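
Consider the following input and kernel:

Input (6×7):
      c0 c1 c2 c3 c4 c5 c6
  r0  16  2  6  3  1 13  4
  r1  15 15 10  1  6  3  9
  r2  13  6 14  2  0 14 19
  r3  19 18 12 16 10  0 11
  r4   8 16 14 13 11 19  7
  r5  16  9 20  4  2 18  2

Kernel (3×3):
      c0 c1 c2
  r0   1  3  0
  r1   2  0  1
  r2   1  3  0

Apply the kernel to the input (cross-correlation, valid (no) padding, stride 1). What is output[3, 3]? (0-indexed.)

The receptive field on the input at this output position is [16 10 0 / 13 11 19 / 4 2 18]. Elementwise product with the kernel and sum: 16·1 + 10·3 + 13·2 + 19·1 + 4·1 + 2·3.

101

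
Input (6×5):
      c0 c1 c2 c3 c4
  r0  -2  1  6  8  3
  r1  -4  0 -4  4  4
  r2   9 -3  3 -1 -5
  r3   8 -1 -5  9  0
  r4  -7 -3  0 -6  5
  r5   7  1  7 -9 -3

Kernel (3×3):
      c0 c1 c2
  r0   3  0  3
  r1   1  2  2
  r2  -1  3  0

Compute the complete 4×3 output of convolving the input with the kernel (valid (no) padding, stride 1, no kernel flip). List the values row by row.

Output[0,0]: The receptive field on the input at this output position is [-2 1 6 / -4 0 -4 / 9 -3 3]. Elementwise product with the kernel and sum: -2·3 + 6·3 + -4·1 + 0·2 + -4·2 + 9·-1 + -3·3.
Output[0,1]: The receptive field on the input at this output position is [1 6 8 / 0 -4 4 / -3 3 -1]. Elementwise product with the kernel and sum: 1·3 + 8·3 + 0·1 + -4·2 + 4·2 + -3·-1 + 3·3.

-18 39 33
-26 -1 23
30 -2 -11
-8 29 -51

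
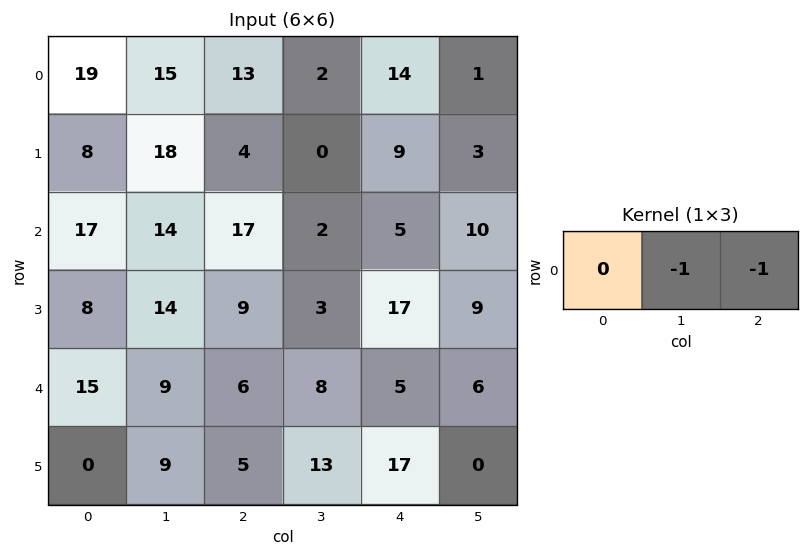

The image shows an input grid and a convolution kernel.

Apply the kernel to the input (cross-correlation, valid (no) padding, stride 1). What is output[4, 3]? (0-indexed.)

The receptive field on the input at this output position is [8 5 6]. Elementwise product with the kernel and sum: 5·-1 + 6·-1.

-11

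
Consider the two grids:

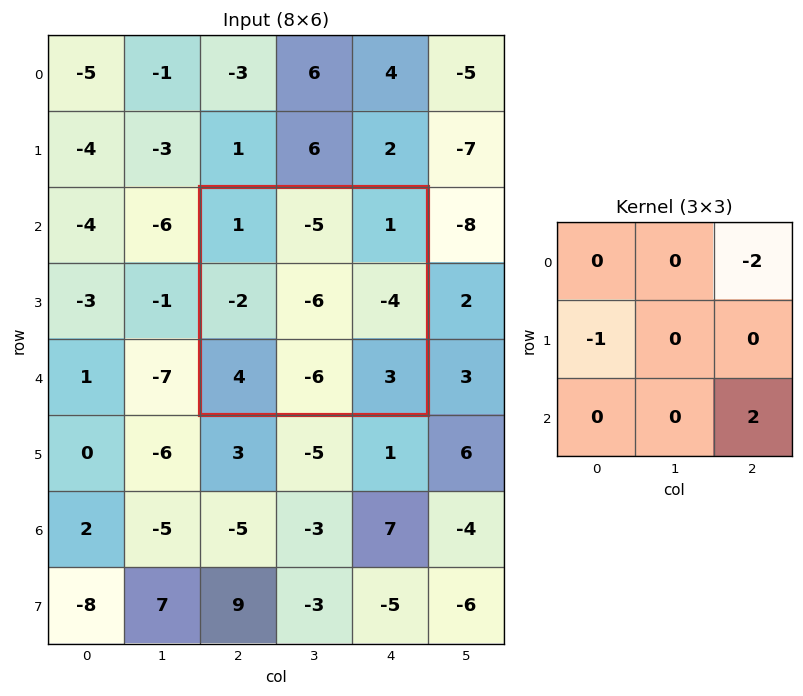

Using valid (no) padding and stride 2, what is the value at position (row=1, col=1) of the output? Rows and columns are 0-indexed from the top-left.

6

The receptive field on the input at this output position is [1 -5 1 / -2 -6 -4 / 4 -6 3]. Elementwise product with the kernel and sum: 1·-2 + -2·-1 + 3·2.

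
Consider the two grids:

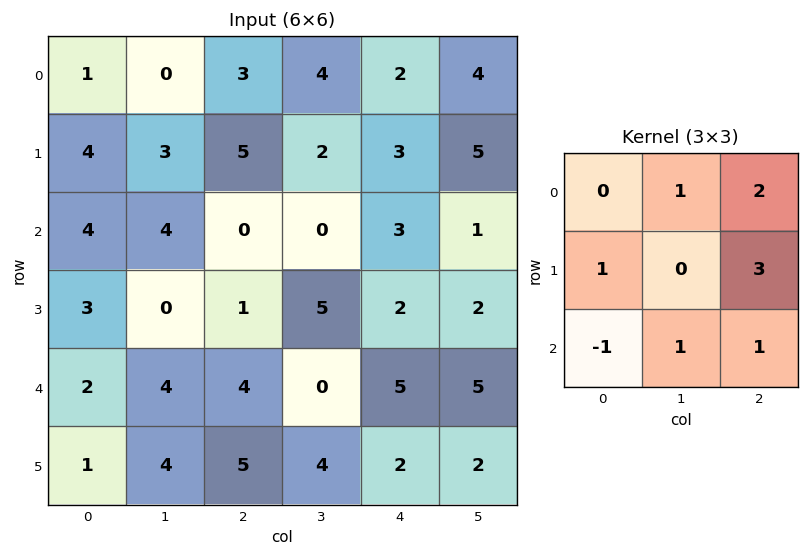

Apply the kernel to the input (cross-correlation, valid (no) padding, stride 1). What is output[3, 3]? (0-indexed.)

The receptive field on the input at this output position is [5 2 2 / 0 5 5 / 4 2 2]. Elementwise product with the kernel and sum: 2·1 + 2·2 + 0·1 + 5·3 + 4·-1 + 2·1 + 2·1.

21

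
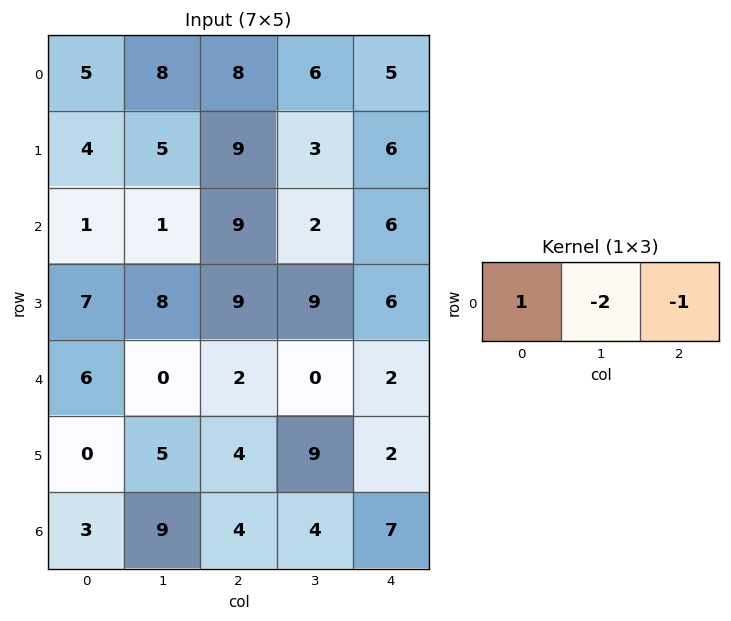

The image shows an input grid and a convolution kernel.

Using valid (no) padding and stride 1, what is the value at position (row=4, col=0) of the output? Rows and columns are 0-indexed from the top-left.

4

The receptive field on the input at this output position is [6 0 2]. Elementwise product with the kernel and sum: 6·1 + 0·-2 + 2·-1.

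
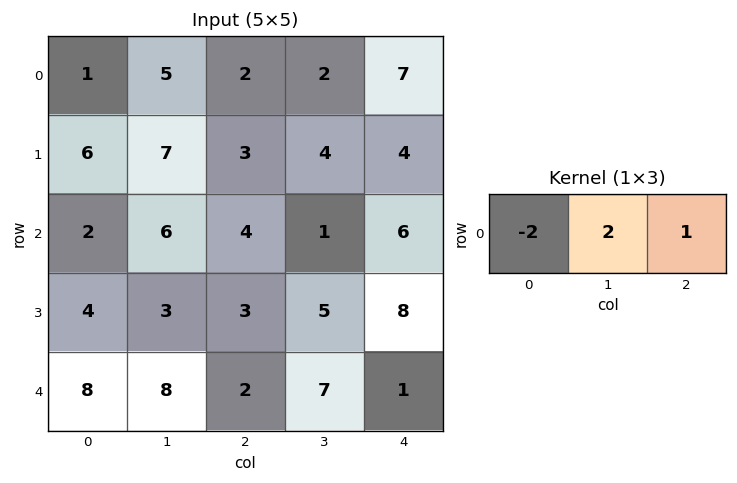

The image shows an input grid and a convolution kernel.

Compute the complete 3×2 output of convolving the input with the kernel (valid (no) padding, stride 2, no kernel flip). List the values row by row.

10 7
12 0
2 11

Output[0,0]: The receptive field on the input at this output position is [1 5 2]. Elementwise product with the kernel and sum: 1·-2 + 5·2 + 2·1.
Output[0,1]: The receptive field on the input at this output position is [2 2 7]. Elementwise product with the kernel and sum: 2·-2 + 2·2 + 7·1.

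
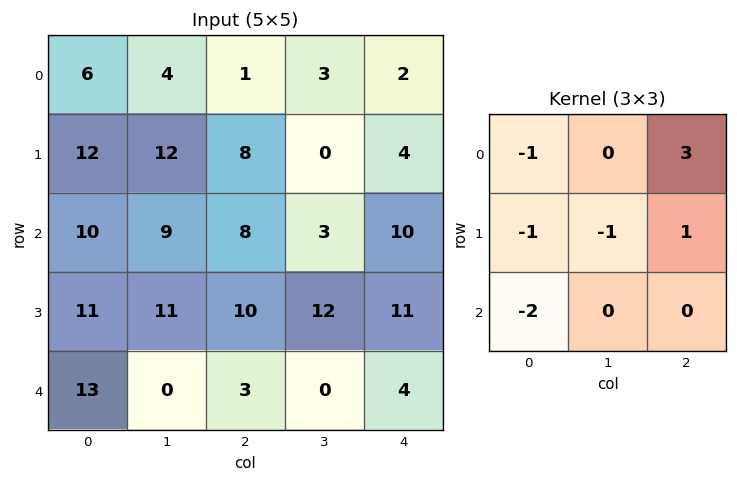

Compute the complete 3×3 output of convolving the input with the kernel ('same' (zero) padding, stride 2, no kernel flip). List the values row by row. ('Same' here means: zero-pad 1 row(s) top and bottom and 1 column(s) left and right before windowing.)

Output[0,0]: The receptive field on the zero-padded input at this output position is [0 0 0 / 0 6 4 / 0 12 12]. Elementwise product with the kernel and sum: 0·-1 + 0·3 + 0·-1 + 6·-1 + 4·1 + 0·-2.
Output[0,1]: The receptive field on the zero-padded input at this output position is [0 0 0 / 4 1 3 / 12 8 0]. Elementwise product with the kernel and sum: 0·-1 + 0·3 + 4·-1 + 1·-1 + 3·1 + 12·-2.

-2 -26 -5
35 -48 -37
20 22 -16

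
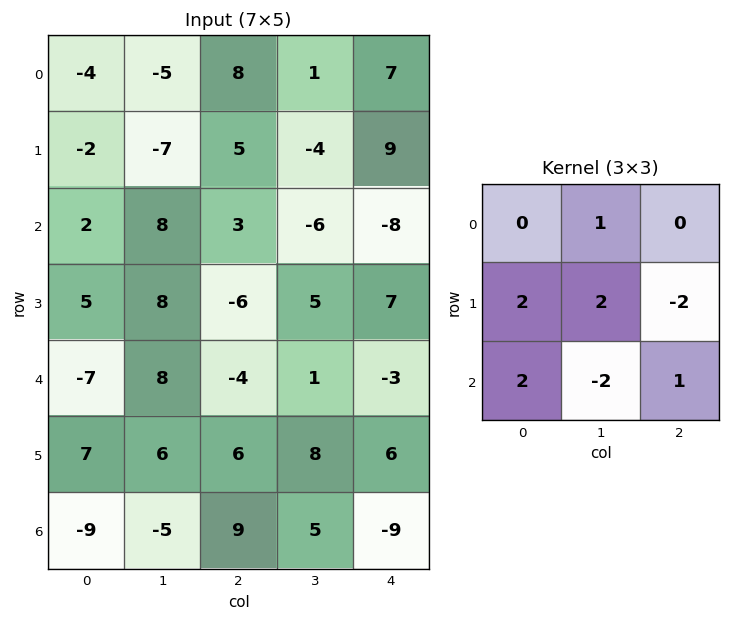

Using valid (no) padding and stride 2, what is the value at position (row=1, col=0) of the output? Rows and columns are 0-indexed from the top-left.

12

The receptive field on the input at this output position is [2 8 3 / 5 8 -6 / -7 8 -4]. Elementwise product with the kernel and sum: 8·1 + 5·2 + 8·2 + -6·-2 + -7·2 + 8·-2 + -4·1.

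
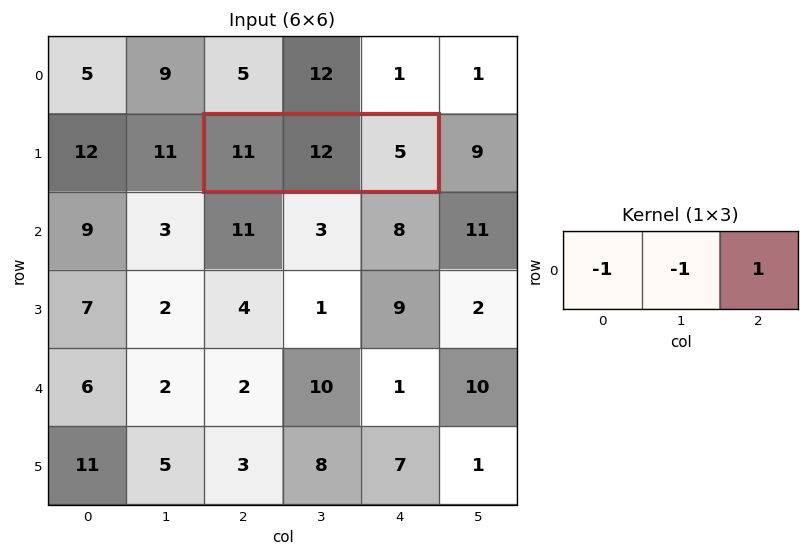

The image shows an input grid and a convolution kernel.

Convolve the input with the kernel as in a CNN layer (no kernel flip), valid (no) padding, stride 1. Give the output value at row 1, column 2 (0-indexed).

-18

The receptive field on the input at this output position is [11 12 5]. Elementwise product with the kernel and sum: 11·-1 + 12·-1 + 5·1.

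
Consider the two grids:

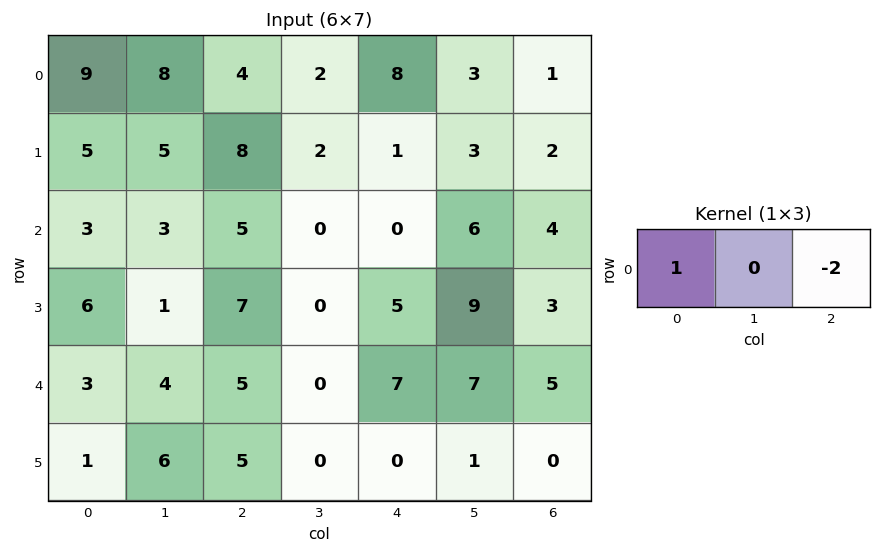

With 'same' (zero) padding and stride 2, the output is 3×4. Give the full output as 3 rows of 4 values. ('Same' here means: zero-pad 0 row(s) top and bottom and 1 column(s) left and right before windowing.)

-16 4 -4 3
-6 3 -12 6
-8 4 -14 7

Output[0,0]: The receptive field on the zero-padded input at this output position is [0 9 8]. Elementwise product with the kernel and sum: 0·1 + 8·-2.
Output[0,1]: The receptive field on the zero-padded input at this output position is [8 4 2]. Elementwise product with the kernel and sum: 8·1 + 2·-2.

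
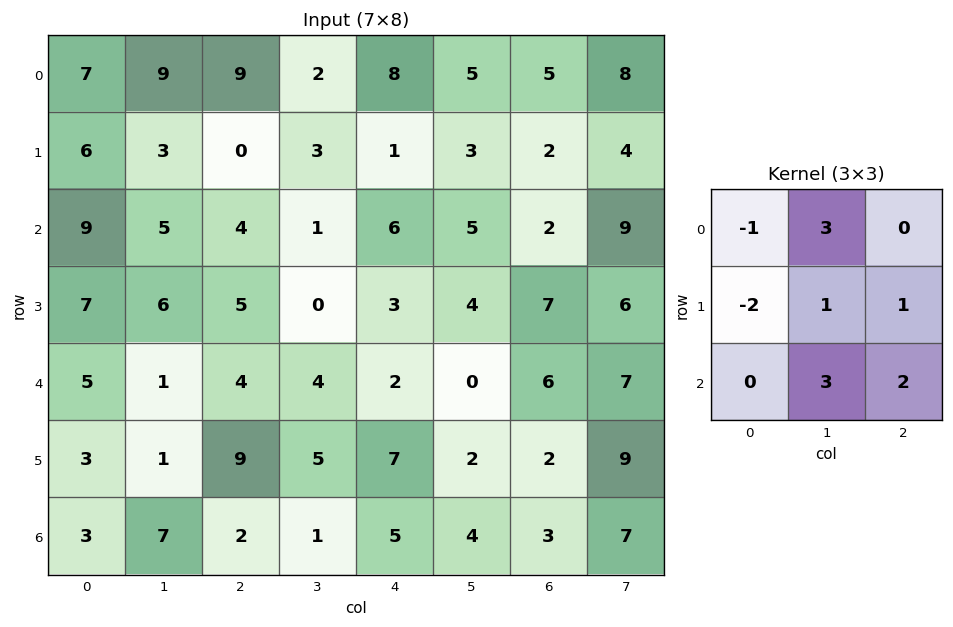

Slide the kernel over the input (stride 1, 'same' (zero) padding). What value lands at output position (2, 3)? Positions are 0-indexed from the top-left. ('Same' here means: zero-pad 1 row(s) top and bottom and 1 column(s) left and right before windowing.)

14

The receptive field on the zero-padded input at this output position is [0 3 1 / 4 1 6 / 5 0 3]. Elementwise product with the kernel and sum: 0·-1 + 3·3 + 4·-2 + 1·1 + 6·1 + 0·3 + 3·2.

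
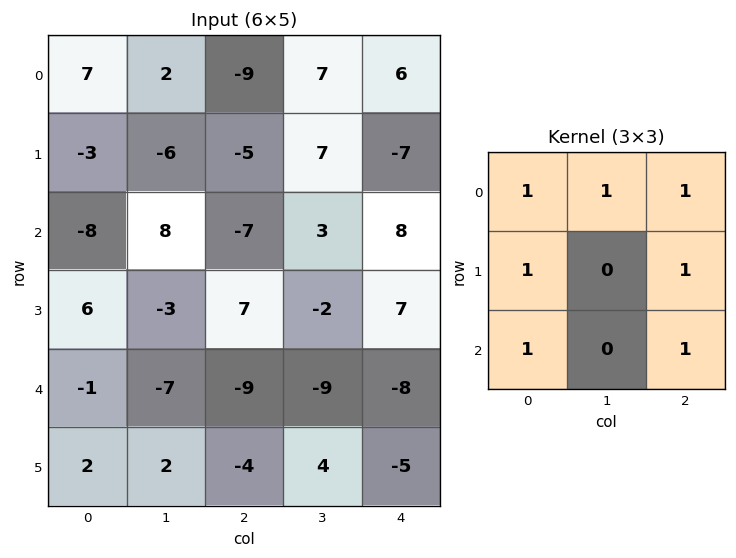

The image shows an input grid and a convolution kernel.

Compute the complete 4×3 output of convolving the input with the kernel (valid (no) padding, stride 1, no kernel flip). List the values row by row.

Output[0,0]: The receptive field on the input at this output position is [7 2 -9 / -3 -6 -5 / -8 8 -7]. Elementwise product with the kernel and sum: 7·1 + 2·1 + -9·1 + -3·1 + -5·1 + -8·1 + -7·1.
Output[0,1]: The receptive field on the input at this output position is [2 -9 7 / -6 -5 7 / 8 -7 3]. Elementwise product with the kernel and sum: 2·1 + -9·1 + 7·1 + -6·1 + 7·1 + 8·1 + 3·1.

-23 12 -7
-16 2 10
-4 -17 1
-2 -8 -14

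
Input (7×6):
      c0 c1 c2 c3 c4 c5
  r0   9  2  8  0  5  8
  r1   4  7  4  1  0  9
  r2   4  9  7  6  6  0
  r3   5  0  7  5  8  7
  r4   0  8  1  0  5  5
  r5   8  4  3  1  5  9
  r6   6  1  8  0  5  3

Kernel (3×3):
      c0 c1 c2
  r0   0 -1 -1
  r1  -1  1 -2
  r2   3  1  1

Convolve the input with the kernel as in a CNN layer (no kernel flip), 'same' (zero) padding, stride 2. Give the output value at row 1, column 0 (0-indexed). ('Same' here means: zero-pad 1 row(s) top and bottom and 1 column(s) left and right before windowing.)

The receptive field on the zero-padded input at this output position is [0 4 7 / 0 4 9 / 0 5 0]. Elementwise product with the kernel and sum: 4·-1 + 7·-1 + 0·-1 + 4·1 + 9·-2 + 0·3 + 5·1 + 0·1.

-20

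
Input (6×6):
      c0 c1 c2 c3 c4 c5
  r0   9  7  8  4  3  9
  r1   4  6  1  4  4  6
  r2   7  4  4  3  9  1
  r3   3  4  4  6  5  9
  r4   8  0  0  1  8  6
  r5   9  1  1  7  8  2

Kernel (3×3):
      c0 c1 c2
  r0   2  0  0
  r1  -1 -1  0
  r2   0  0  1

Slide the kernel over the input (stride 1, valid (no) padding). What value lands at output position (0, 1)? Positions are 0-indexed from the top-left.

The receptive field on the input at this output position is [7 8 4 / 6 1 4 / 4 4 3]. Elementwise product with the kernel and sum: 7·2 + 6·-1 + 1·-1 + 3·1.

10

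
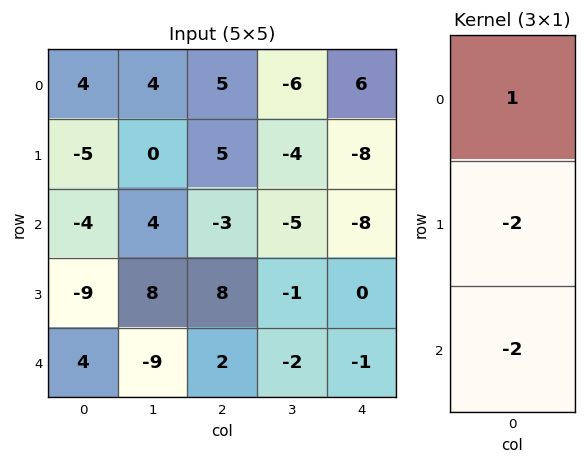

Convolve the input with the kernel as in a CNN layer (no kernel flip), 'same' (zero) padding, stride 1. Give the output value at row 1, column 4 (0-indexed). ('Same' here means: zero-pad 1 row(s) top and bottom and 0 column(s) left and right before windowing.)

38

The receptive field on the zero-padded input at this output position is [6 / -8 / -8]. Elementwise product with the kernel and sum: 6·1 + -8·-2 + -8·-2.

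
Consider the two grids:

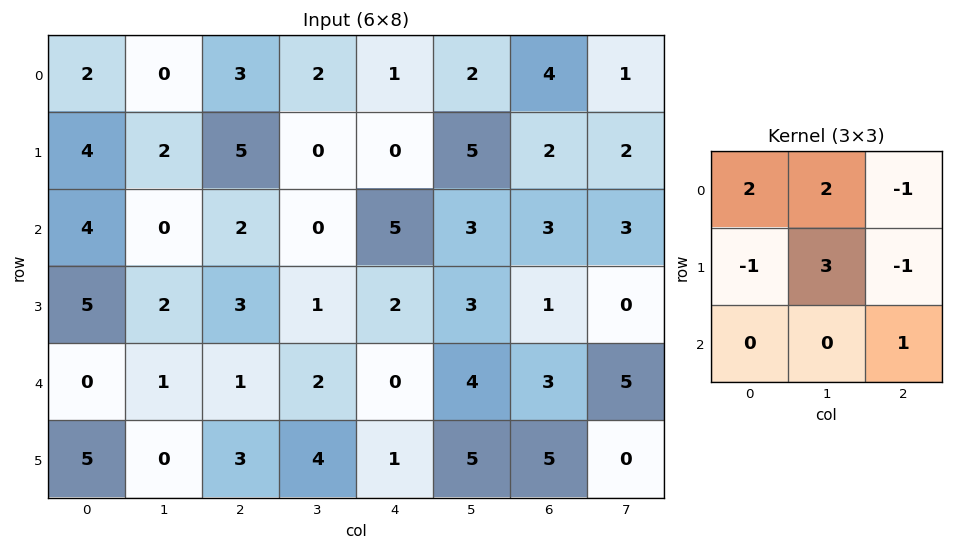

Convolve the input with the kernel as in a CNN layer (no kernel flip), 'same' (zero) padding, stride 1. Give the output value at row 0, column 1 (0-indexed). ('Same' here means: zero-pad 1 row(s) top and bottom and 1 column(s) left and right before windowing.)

0

The receptive field on the zero-padded input at this output position is [0 0 0 / 2 0 3 / 4 2 5]. Elementwise product with the kernel and sum: 0·2 + 0·2 + 0·-1 + 2·-1 + 0·3 + 3·-1 + 5·1.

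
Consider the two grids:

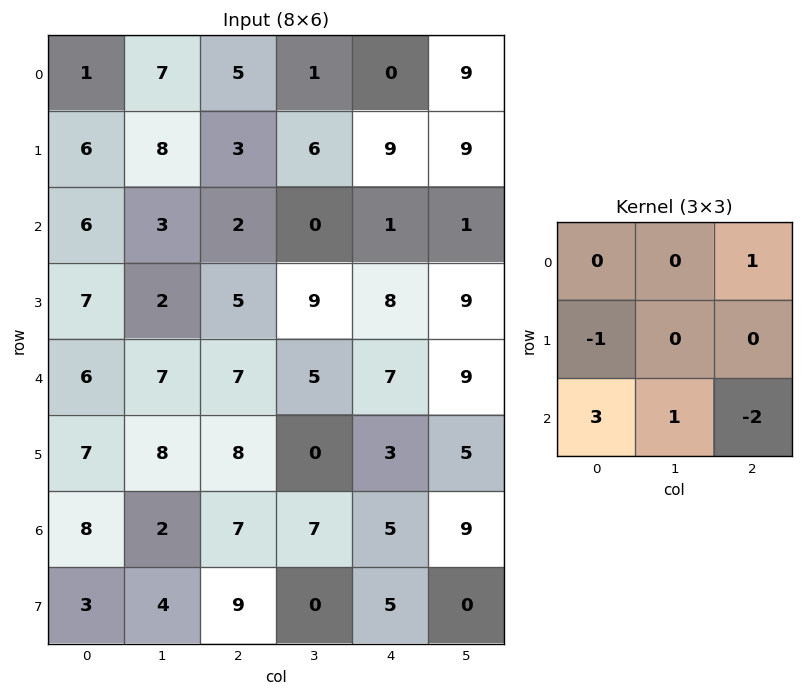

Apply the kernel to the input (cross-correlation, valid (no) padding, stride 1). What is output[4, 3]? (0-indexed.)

The receptive field on the input at this output position is [5 7 9 / 0 3 5 / 7 5 9]. Elementwise product with the kernel and sum: 9·1 + 0·-1 + 7·3 + 5·1 + 9·-2.

17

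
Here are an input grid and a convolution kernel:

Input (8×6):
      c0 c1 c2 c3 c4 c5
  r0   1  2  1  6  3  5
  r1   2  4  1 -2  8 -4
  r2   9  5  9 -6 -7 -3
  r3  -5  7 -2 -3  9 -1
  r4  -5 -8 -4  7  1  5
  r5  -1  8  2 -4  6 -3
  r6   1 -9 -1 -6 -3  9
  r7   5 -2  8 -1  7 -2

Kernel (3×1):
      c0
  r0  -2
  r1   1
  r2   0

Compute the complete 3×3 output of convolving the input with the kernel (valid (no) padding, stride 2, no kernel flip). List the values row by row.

0 -1 2
-23 -20 23
9 10 4

Output[0,0]: The receptive field on the input at this output position is [1 / 2 / 9]. Elementwise product with the kernel and sum: 1·-2 + 2·1.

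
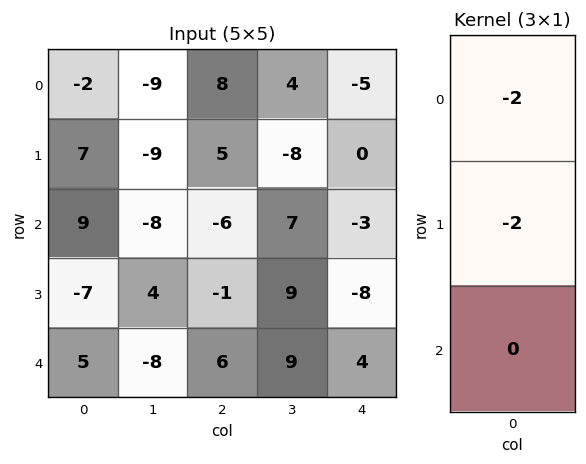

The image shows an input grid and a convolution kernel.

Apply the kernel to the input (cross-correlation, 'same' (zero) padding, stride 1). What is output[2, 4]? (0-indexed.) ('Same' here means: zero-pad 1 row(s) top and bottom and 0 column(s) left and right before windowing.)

The receptive field on the zero-padded input at this output position is [0 / -3 / -8]. Elementwise product with the kernel and sum: 0·-2 + -3·-2.

6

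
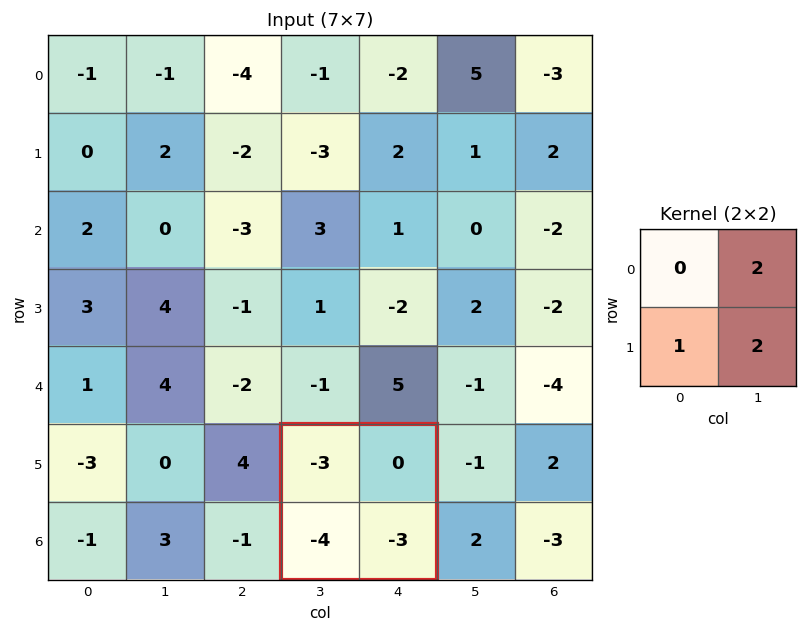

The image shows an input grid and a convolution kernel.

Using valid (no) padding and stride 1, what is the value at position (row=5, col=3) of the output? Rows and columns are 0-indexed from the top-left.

-10

The receptive field on the input at this output position is [-3 0 / -4 -3]. Elementwise product with the kernel and sum: 0·2 + -4·1 + -3·2.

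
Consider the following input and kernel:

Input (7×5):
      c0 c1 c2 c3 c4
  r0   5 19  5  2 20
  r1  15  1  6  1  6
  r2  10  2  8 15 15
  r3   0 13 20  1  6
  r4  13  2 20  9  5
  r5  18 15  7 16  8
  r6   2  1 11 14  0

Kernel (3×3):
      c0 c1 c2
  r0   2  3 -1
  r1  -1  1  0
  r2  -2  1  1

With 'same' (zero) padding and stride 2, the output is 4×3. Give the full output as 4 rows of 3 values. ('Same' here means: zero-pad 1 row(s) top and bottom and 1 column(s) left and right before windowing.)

Output[0,0]: The receptive field on the zero-padded input at this output position is [0 0 0 / 0 5 19 / 0 15 1]. Elementwise product with the kernel and sum: 0·2 + 0·3 + 0·-1 + 0·-1 + 5·1 + 0·-2 + 15·1 + 1·1.
Output[0,1]: The receptive field on the zero-padded input at this output position is [0 0 0 / 19 5 2 / 1 6 1]. Elementwise product with the kernel and sum: 0·2 + 0·3 + 0·-1 + 19·-1 + 5·1 + 1·-2 + 6·1 + 1·1.

21 -9 22
67 20 24
33 96 -8
41 45 42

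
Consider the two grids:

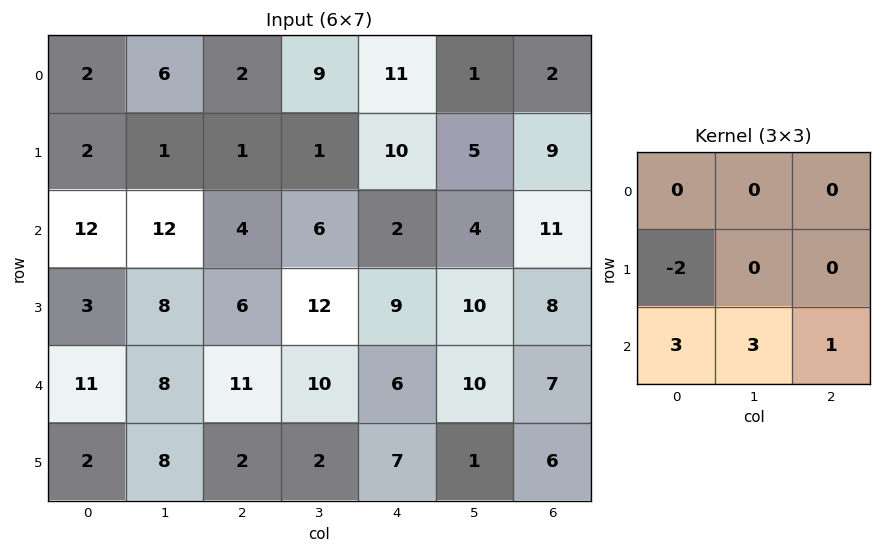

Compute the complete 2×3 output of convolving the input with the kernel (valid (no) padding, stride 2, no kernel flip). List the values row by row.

Output[0,0]: The receptive field on the input at this output position is [2 6 2 / 2 1 1 / 12 12 4]. Elementwise product with the kernel and sum: 2·-2 + 12·3 + 12·3 + 4·1.

72 30 9
62 57 37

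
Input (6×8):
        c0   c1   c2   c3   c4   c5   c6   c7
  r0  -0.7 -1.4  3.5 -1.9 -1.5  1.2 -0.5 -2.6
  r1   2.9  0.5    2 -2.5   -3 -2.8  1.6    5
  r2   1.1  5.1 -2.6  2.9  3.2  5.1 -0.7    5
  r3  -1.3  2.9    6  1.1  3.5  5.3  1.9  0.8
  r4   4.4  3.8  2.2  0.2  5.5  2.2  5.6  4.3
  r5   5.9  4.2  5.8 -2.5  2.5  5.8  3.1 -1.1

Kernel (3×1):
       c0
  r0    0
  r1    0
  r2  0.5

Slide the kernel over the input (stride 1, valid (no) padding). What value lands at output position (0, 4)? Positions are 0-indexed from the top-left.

1.6

The receptive field on the input at this output position is [-1.5 / -3 / 3.2]. Elementwise product with the kernel and sum: 3.2·0.5.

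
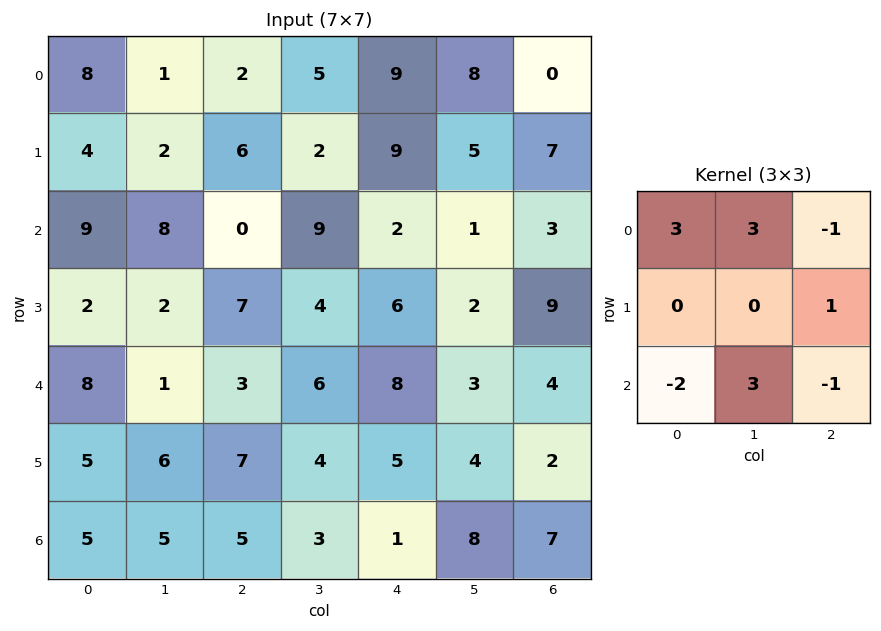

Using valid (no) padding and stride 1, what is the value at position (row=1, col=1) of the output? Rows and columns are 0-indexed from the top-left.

44

The receptive field on the input at this output position is [2 6 2 / 8 0 9 / 2 7 4]. Elementwise product with the kernel and sum: 2·3 + 6·3 + 2·-1 + 9·1 + 2·-2 + 7·3 + 4·-1.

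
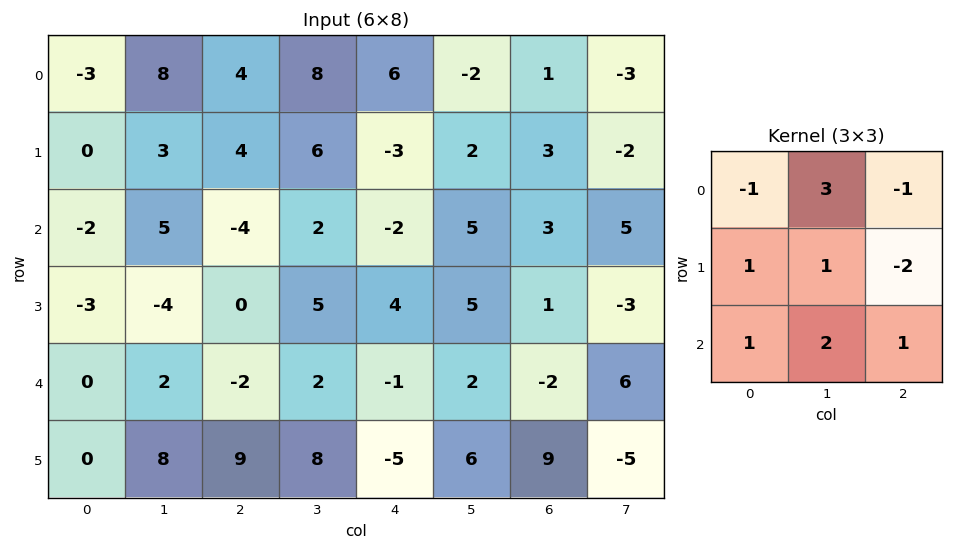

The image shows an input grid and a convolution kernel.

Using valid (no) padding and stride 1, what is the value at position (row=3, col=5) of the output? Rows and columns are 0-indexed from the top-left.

8

The receptive field on the input at this output position is [5 1 -3 / 2 -2 6 / 6 9 -5]. Elementwise product with the kernel and sum: 5·-1 + 1·3 + -3·-1 + 2·1 + -2·1 + 6·-2 + 6·1 + 9·2 + -5·1.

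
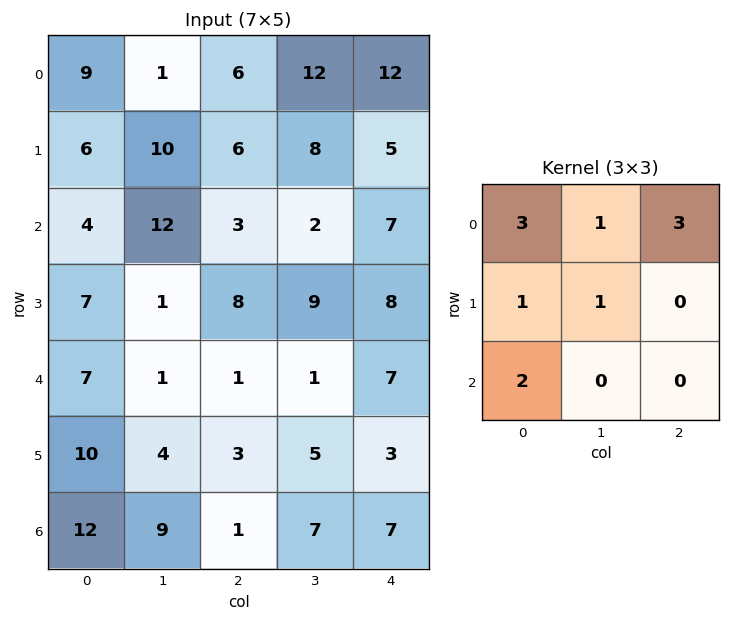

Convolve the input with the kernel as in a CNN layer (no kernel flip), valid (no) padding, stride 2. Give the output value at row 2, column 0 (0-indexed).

63

The receptive field on the input at this output position is [7 1 1 / 10 4 3 / 12 9 1]. Elementwise product with the kernel and sum: 7·3 + 1·1 + 1·3 + 10·1 + 4·1 + 12·2.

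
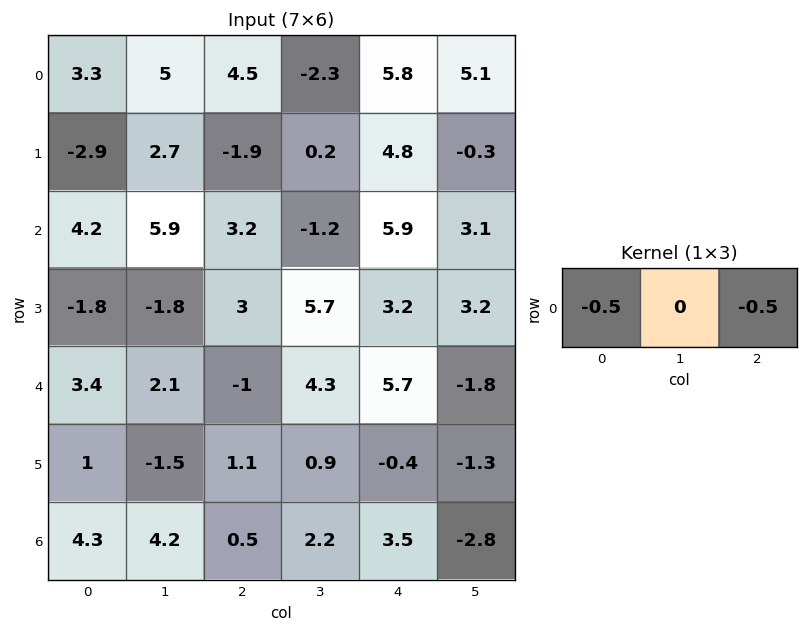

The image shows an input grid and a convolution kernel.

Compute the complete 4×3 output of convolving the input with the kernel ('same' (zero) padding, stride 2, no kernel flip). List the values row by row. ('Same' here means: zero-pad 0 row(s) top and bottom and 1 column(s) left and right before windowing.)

-2.5 -1.35 -1.4
-2.95 -2.35 -0.95
-1.05 -3.2 -1.25
-2.1 -3.2 0.3

Output[0,0]: The receptive field on the zero-padded input at this output position is [0 3.3 5]. Elementwise product with the kernel and sum: 0·-0.5 + 5·-0.5.
Output[0,1]: The receptive field on the zero-padded input at this output position is [5 4.5 -2.3]. Elementwise product with the kernel and sum: 5·-0.5 + -2.3·-0.5.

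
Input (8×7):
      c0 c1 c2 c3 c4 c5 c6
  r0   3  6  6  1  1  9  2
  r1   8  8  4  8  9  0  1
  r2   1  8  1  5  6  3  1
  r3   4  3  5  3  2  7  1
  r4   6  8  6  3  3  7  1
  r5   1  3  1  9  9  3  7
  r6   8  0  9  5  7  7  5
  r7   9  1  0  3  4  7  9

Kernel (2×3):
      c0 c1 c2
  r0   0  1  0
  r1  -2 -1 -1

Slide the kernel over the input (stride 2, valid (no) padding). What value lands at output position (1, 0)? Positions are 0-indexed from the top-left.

The receptive field on the input at this output position is [1 8 1 / 4 3 5]. Elementwise product with the kernel and sum: 8·1 + 4·-2 + 3·-1 + 5·-1.

-8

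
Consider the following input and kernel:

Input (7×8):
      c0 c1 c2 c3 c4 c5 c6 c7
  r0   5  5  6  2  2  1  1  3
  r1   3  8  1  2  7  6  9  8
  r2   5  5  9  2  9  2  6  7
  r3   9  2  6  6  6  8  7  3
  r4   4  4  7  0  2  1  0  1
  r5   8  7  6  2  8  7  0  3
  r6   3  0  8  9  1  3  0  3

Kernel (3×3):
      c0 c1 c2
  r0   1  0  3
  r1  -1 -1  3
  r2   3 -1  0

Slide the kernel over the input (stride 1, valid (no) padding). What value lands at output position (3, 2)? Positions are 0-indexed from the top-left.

39

The receptive field on the input at this output position is [6 6 6 / 7 0 2 / 6 2 8]. Elementwise product with the kernel and sum: 6·1 + 6·3 + 7·-1 + 0·-1 + 2·3 + 6·3 + 2·-1.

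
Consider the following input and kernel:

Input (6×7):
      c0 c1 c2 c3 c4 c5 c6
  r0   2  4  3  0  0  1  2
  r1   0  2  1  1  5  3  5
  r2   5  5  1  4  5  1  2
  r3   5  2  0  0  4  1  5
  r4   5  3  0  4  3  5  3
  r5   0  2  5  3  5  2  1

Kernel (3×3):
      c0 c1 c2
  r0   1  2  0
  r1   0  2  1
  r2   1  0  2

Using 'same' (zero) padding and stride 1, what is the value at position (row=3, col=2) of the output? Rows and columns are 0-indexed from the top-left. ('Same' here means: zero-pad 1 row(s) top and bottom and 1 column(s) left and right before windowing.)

18

The receptive field on the zero-padded input at this output position is [5 1 4 / 2 0 0 / 3 0 4]. Elementwise product with the kernel and sum: 5·1 + 1·2 + 0·2 + 0·1 + 3·1 + 4·2.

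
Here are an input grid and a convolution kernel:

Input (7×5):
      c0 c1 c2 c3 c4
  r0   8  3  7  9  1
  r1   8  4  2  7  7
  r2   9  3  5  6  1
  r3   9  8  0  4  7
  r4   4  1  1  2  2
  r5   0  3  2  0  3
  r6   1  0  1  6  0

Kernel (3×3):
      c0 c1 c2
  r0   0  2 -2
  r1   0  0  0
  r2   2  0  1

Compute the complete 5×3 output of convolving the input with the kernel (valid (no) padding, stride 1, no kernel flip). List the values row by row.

Output[0,0]: The receptive field on the input at this output position is [8 3 7 / 8 4 2 / 9 3 5]. Elementwise product with the kernel and sum: 3·2 + 7·-2 + 9·2 + 5·1.

15 8 27
22 10 7
5 2 14
18 -2 1
3 4 2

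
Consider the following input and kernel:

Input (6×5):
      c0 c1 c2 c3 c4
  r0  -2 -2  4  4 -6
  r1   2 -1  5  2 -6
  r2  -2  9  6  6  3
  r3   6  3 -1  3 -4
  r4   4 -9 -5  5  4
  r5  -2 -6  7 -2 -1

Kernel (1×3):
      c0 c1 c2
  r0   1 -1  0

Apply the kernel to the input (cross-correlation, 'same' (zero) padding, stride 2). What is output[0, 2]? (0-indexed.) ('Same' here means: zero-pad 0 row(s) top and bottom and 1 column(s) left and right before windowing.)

10

The receptive field on the zero-padded input at this output position is [4 -6 0]. Elementwise product with the kernel and sum: 4·1 + -6·-1.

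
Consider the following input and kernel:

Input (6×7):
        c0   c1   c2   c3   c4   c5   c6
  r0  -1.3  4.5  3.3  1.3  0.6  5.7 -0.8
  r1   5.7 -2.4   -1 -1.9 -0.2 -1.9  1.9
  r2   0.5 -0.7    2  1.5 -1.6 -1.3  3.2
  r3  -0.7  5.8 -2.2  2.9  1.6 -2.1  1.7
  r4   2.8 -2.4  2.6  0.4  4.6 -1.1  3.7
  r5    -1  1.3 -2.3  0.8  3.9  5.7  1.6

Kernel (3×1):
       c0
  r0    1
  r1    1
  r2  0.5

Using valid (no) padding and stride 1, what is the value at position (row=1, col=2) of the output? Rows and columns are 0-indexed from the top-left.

-0.1

The receptive field on the input at this output position is [-1 / 2 / -2.2]. Elementwise product with the kernel and sum: -1·1 + 2·1 + -2.2·0.5.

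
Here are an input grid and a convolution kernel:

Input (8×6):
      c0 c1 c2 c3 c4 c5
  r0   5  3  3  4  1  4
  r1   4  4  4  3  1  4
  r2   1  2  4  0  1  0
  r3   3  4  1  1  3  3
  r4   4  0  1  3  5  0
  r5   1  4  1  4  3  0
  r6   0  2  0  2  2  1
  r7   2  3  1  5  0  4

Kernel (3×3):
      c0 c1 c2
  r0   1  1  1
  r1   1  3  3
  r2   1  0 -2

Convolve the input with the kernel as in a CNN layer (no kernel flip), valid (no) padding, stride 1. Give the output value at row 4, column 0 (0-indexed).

21

The receptive field on the input at this output position is [4 0 1 / 1 4 1 / 0 2 0]. Elementwise product with the kernel and sum: 4·1 + 0·1 + 1·1 + 1·1 + 4·3 + 1·3 + 0·1 + 0·-2.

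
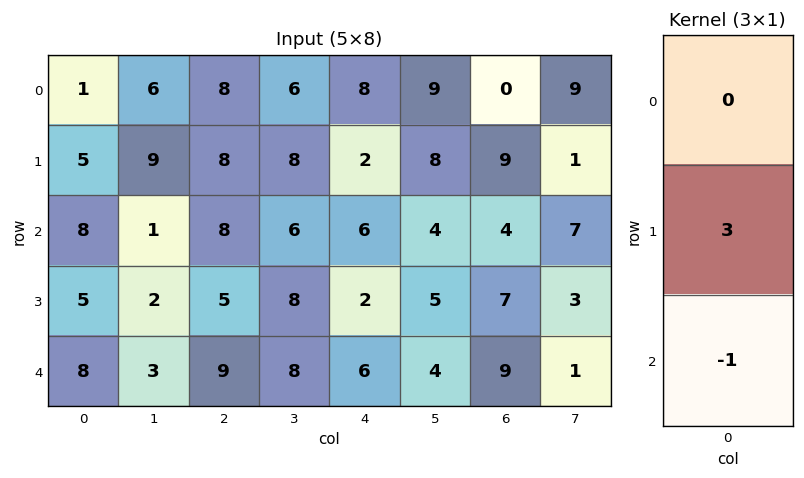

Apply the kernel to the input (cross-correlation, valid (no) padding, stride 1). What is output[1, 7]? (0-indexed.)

18

The receptive field on the input at this output position is [1 / 7 / 3]. Elementwise product with the kernel and sum: 7·3 + 3·-1.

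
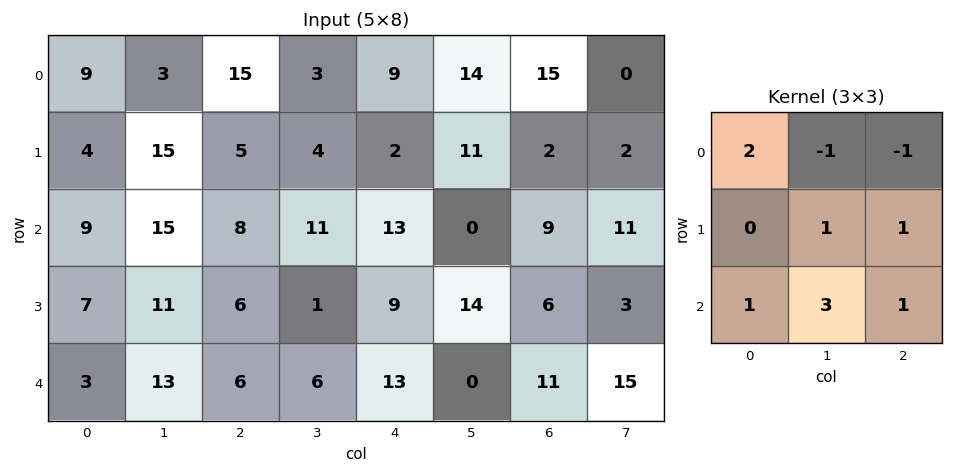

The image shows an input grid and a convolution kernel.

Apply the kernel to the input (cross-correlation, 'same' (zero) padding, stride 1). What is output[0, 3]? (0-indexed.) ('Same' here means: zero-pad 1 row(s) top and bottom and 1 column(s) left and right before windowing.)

31

The receptive field on the zero-padded input at this output position is [0 0 0 / 15 3 9 / 5 4 2]. Elementwise product with the kernel and sum: 0·2 + 0·-1 + 0·-1 + 3·1 + 9·1 + 5·1 + 4·3 + 2·1.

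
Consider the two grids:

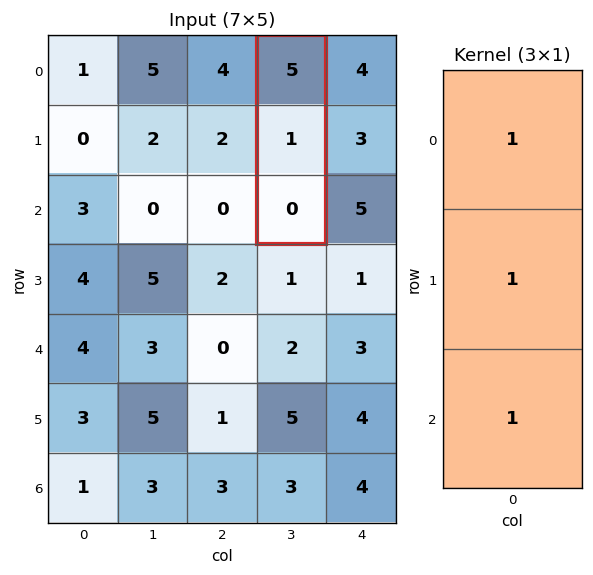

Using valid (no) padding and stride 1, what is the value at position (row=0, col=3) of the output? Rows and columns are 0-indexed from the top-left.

6

The receptive field on the input at this output position is [5 / 1 / 0]. Elementwise product with the kernel and sum: 5·1 + 1·1 + 0·1.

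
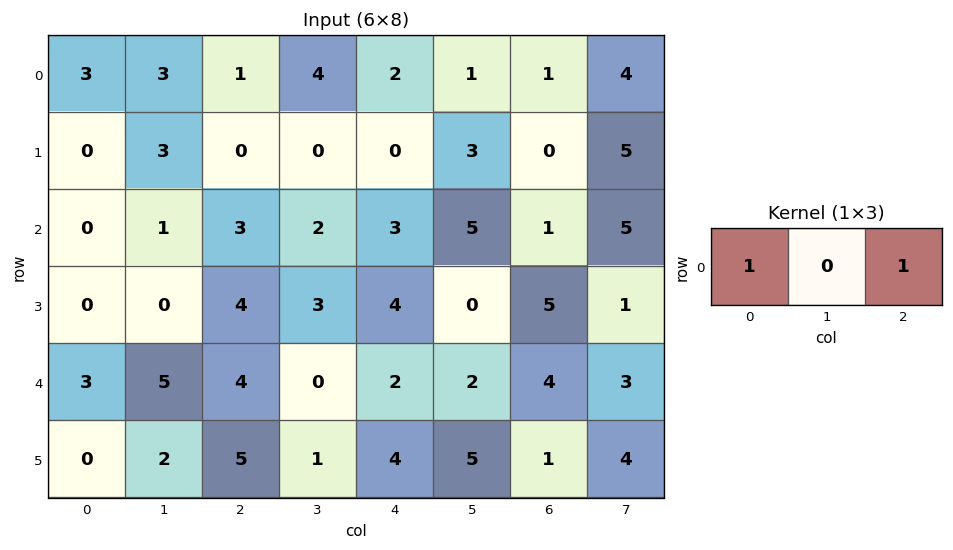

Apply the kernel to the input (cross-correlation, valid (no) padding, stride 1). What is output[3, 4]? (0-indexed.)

9

The receptive field on the input at this output position is [4 0 5]. Elementwise product with the kernel and sum: 4·1 + 5·1.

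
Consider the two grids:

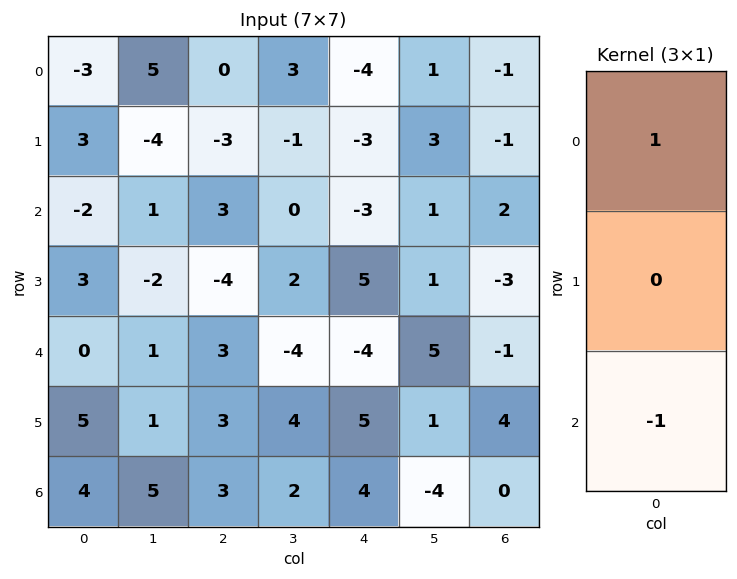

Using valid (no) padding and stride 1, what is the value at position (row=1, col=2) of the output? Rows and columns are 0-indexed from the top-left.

The receptive field on the input at this output position is [-3 / 3 / -4]. Elementwise product with the kernel and sum: -3·1 + -4·-1.

1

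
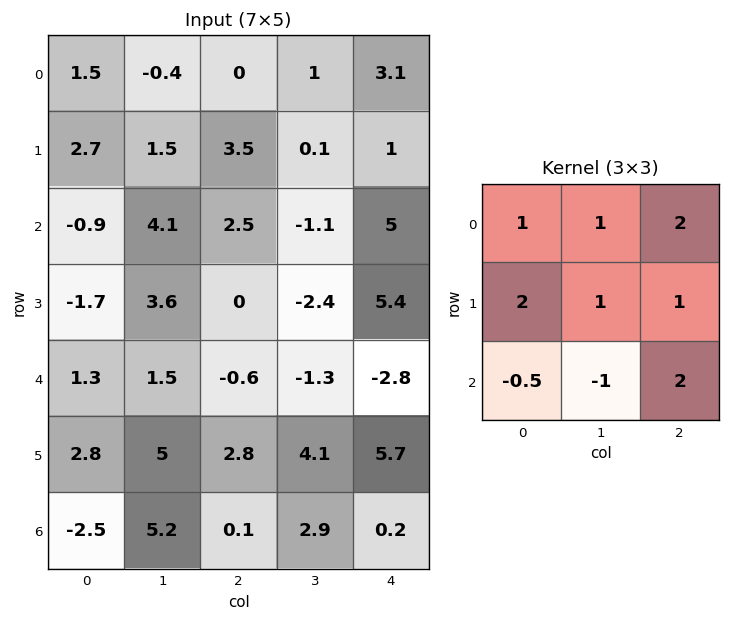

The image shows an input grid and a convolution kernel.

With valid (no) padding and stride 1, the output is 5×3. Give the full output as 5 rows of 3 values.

Output[0,0]: The receptive field on the input at this output position is [1.5 -0.4 0 / 2.7 1.5 3.5 / -0.9 4.1 2.5]. Elementwise product with the kernel and sum: 1.5·1 + -0.4·1 + 0·2 + 2.7·2 + 1.5·1 + 3.5·1 + -0.9·-0.5 + 4.1·-1 + 2.5·2.
Output[0,1]: The receptive field on the input at this output position is [-0.4 0 1 / 1.5 3.5 0.1 / 4.1 2.5 -1.1]. Elementwise product with the kernel and sum: -0.4·1 + 0·1 + 1·2 + 1.5·2 + 3.5·1 + 0.1·1 + 4.1·-0.5 + 2.5·-1 + -1.1·2.

12.85 1.45 25.15
13.25 8.2 27.7
5.05 6.45 10.4
4.6 2.8 9
11.25 18.3 5.35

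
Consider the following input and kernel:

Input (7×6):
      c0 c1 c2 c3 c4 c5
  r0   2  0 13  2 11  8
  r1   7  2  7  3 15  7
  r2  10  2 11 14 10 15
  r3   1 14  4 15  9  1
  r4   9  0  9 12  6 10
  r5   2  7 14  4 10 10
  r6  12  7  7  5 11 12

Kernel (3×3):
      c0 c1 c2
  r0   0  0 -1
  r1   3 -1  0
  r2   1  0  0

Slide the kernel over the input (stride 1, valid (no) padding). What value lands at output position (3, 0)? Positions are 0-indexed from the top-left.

The receptive field on the input at this output position is [1 14 4 / 9 0 9 / 2 7 14]. Elementwise product with the kernel and sum: 4·-1 + 9·3 + 0·-1 + 2·1.

25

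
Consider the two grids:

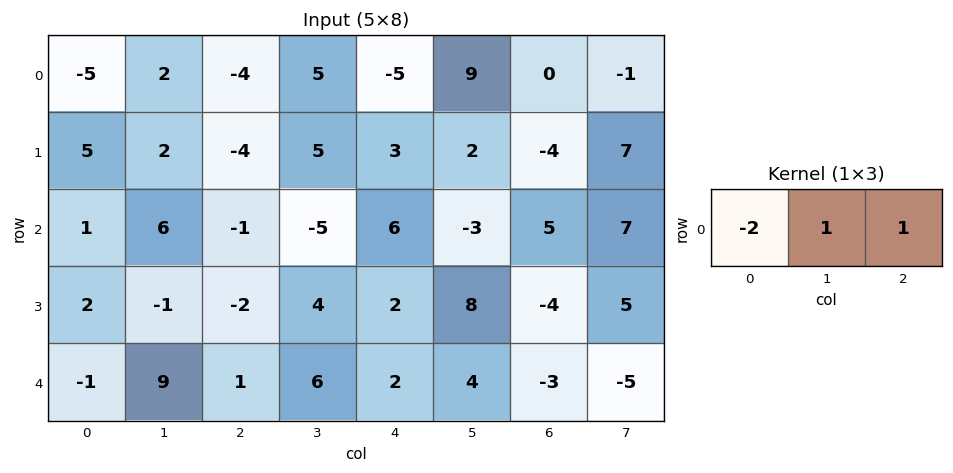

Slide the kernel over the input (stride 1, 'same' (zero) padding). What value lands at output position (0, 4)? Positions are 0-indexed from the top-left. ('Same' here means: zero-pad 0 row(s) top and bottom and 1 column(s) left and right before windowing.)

The receptive field on the zero-padded input at this output position is [5 -5 9]. Elementwise product with the kernel and sum: 5·-2 + -5·1 + 9·1.

-6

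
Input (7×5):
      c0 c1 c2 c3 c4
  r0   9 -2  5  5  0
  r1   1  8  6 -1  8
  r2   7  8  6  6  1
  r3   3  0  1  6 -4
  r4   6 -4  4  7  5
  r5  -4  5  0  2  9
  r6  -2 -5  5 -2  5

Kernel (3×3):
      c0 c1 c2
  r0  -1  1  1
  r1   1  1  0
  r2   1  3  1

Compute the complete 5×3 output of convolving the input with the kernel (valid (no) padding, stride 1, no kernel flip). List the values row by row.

40 58 30
32 20 28
8 20 38
11 14 27
-17 28 14

Output[0,0]: The receptive field on the input at this output position is [9 -2 5 / 1 8 6 / 7 8 6]. Elementwise product with the kernel and sum: 9·-1 + -2·1 + 5·1 + 1·1 + 8·1 + 7·1 + 8·3 + 6·1.
Output[0,1]: The receptive field on the input at this output position is [-2 5 5 / 8 6 -1 / 8 6 6]. Elementwise product with the kernel and sum: -2·-1 + 5·1 + 5·1 + 8·1 + 6·1 + 8·1 + 6·3 + 6·1.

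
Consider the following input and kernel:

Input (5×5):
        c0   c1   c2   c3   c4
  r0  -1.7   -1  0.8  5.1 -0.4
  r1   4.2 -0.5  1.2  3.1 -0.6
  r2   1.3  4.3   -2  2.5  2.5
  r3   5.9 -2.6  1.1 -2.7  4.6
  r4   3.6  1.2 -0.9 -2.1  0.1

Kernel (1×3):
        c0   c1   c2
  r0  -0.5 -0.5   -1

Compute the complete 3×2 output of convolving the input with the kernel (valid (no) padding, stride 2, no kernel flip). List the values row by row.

Output[0,0]: The receptive field on the input at this output position is [-1.7 -1 0.8]. Elementwise product with the kernel and sum: -1.7·-0.5 + -1·-0.5 + 0.8·-1.

0.55 -2.55
-0.8 -2.75
-1.5 1.4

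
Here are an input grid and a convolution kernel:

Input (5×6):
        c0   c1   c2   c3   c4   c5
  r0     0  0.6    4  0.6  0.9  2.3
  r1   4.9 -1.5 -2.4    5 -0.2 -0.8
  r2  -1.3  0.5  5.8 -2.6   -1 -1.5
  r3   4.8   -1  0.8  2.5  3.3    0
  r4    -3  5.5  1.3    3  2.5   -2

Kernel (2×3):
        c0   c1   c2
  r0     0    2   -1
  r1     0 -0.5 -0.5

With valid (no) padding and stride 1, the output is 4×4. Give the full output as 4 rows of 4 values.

-0.85 6.1 -2.1 0
-3.75 -11.4 12 1.65
-4.7 12.55 -7.1 -2.15
-6.2 -3.05 -1.05 6.35

Output[0,0]: The receptive field on the input at this output position is [0 0.6 4 / 4.9 -1.5 -2.4]. Elementwise product with the kernel and sum: 0.6·2 + 4·-1 + -1.5·-0.5 + -2.4·-0.5.
Output[0,1]: The receptive field on the input at this output position is [0.6 4 0.6 / -1.5 -2.4 5]. Elementwise product with the kernel and sum: 4·2 + 0.6·-1 + -2.4·-0.5 + 5·-0.5.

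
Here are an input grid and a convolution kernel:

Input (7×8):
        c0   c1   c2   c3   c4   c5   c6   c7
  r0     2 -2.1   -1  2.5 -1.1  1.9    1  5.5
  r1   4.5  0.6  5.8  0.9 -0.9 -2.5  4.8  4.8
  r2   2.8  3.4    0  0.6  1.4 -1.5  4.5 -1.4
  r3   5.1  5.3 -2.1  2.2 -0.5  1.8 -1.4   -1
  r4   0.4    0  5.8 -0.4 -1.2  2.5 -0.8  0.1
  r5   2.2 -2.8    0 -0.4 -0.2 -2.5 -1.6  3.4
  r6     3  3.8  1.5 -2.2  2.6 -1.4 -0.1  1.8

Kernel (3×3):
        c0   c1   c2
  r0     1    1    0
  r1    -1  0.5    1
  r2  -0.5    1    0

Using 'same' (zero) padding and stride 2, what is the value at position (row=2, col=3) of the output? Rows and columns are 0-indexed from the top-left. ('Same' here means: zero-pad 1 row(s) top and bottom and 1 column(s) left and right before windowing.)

The receptive field on the zero-padded input at this output position is [1.8 -1.4 -1 / 2.5 -0.8 0.1 / -2.5 -1.6 3.4]. Elementwise product with the kernel and sum: 1.8·1 + -1.4·1 + 2.5·-1 + -0.8·0.5 + 0.1·1 + -2.5·-0.5 + -1.6·1.

-2.75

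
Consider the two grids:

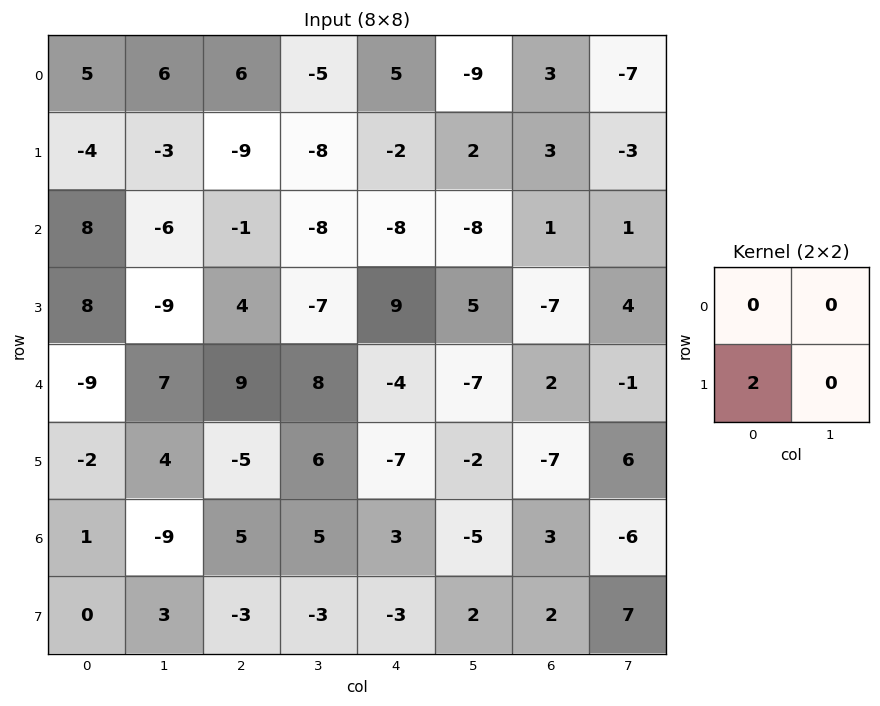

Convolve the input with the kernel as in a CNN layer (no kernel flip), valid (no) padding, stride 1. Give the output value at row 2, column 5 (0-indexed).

The receptive field on the input at this output position is [-8 1 / 5 -7]. Elementwise product with the kernel and sum: 5·2.

10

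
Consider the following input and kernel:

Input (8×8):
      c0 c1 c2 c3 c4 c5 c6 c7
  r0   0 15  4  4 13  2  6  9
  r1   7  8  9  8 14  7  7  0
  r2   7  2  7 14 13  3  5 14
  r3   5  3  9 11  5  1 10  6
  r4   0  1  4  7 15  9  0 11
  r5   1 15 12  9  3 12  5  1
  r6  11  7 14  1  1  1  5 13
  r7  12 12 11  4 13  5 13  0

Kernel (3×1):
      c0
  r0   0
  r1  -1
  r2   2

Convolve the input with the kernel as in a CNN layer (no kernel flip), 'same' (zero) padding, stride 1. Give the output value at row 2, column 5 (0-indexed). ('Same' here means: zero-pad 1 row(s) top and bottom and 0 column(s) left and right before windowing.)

-1

The receptive field on the zero-padded input at this output position is [7 / 3 / 1]. Elementwise product with the kernel and sum: 3·-1 + 1·2.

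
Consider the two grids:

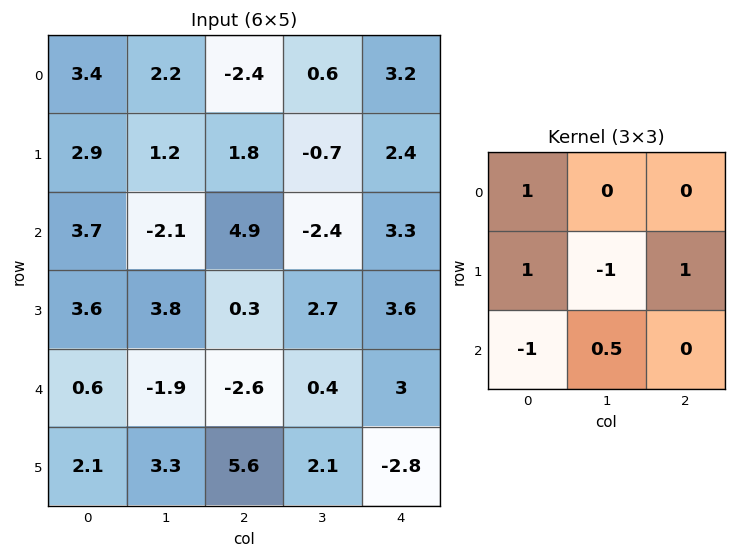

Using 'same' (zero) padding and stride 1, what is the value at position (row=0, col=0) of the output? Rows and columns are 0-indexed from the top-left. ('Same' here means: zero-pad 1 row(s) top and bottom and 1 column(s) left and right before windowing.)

The receptive field on the zero-padded input at this output position is [0 0 0 / 0 3.4 2.2 / 0 2.9 1.2]. Elementwise product with the kernel and sum: 0·1 + 0·1 + 3.4·-1 + 2.2·1 + 0·-1 + 2.9·0.5.

0.25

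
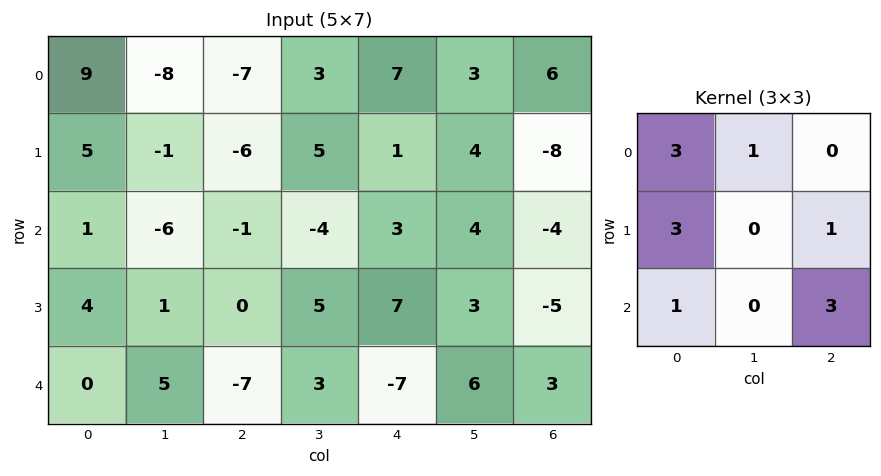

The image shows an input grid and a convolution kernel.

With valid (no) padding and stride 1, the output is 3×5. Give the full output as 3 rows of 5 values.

26 -47 -27 43 10
20 -15 8 22 4
-12 3 -28 30 31

Output[0,0]: The receptive field on the input at this output position is [9 -8 -7 / 5 -1 -6 / 1 -6 -1]. Elementwise product with the kernel and sum: 9·3 + -8·1 + 5·3 + -6·1 + 1·1 + -1·3.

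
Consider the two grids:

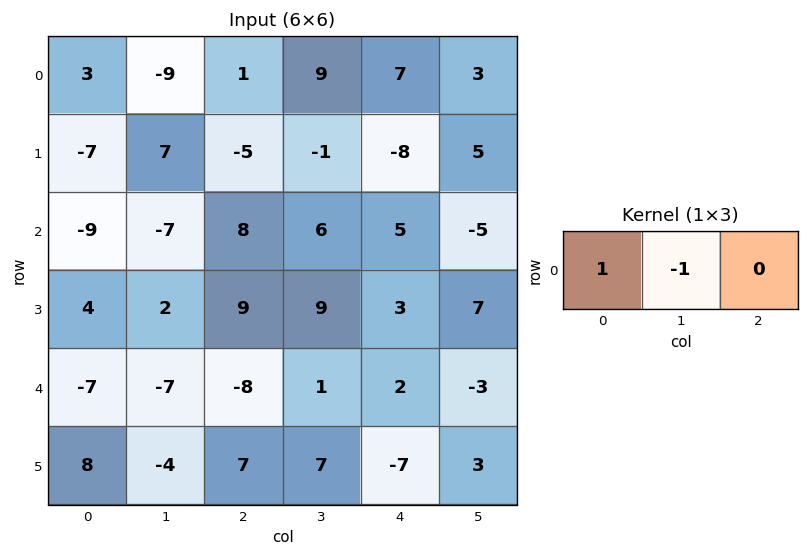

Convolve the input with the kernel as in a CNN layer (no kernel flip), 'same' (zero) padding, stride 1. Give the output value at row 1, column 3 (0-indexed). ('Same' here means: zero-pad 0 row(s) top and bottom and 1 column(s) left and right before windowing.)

The receptive field on the zero-padded input at this output position is [-5 -1 -8]. Elementwise product with the kernel and sum: -5·1 + -1·-1.

-4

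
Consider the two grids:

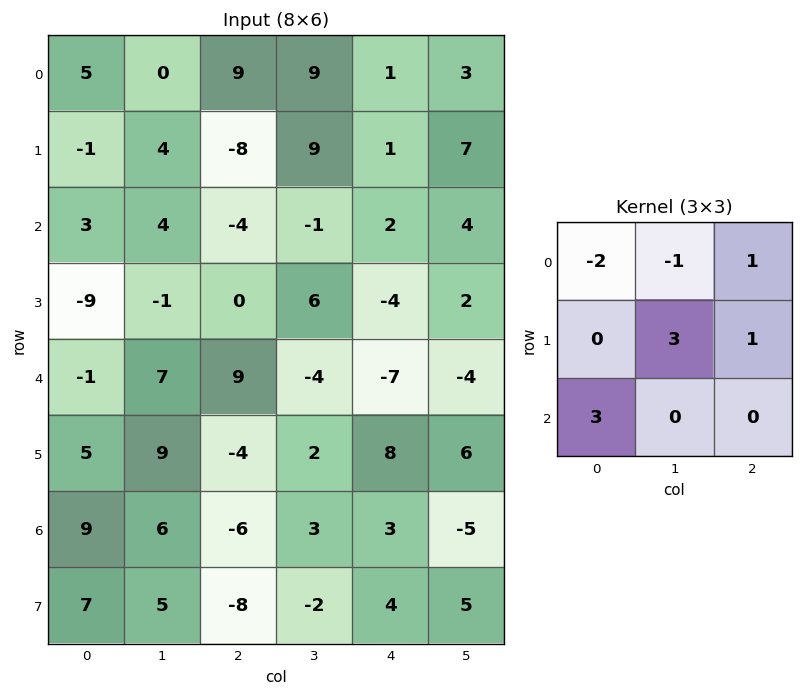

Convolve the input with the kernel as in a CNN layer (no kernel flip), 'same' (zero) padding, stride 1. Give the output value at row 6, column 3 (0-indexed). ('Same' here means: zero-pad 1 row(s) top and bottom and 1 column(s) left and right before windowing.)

2

The receptive field on the zero-padded input at this output position is [-4 2 8 / -6 3 3 / -8 -2 4]. Elementwise product with the kernel and sum: -4·-2 + 2·-1 + 8·1 + 3·3 + 3·1 + -8·3.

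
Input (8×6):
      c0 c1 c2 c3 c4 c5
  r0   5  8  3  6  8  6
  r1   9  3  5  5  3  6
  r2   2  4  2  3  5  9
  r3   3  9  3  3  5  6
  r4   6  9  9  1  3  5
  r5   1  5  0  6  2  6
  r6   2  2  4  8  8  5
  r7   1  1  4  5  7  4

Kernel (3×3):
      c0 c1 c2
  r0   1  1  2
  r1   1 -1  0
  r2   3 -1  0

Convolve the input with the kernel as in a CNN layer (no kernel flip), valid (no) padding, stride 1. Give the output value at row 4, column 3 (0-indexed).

The receptive field on the input at this output position is [1 3 5 / 6 2 6 / 8 8 5]. Elementwise product with the kernel and sum: 1·1 + 3·1 + 5·2 + 6·1 + 2·-1 + 8·3 + 8·-1.

34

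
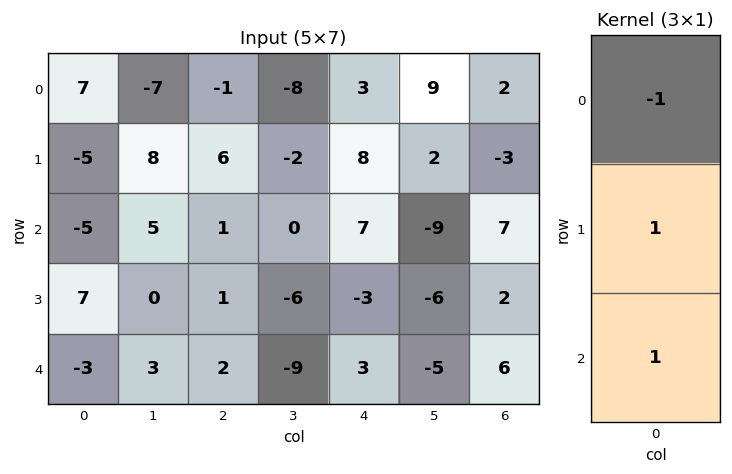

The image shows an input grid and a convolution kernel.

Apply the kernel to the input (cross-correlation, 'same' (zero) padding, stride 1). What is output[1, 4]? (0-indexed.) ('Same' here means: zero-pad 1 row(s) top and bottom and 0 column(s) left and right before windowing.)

The receptive field on the zero-padded input at this output position is [3 / 8 / 7]. Elementwise product with the kernel and sum: 3·-1 + 8·1 + 7·1.

12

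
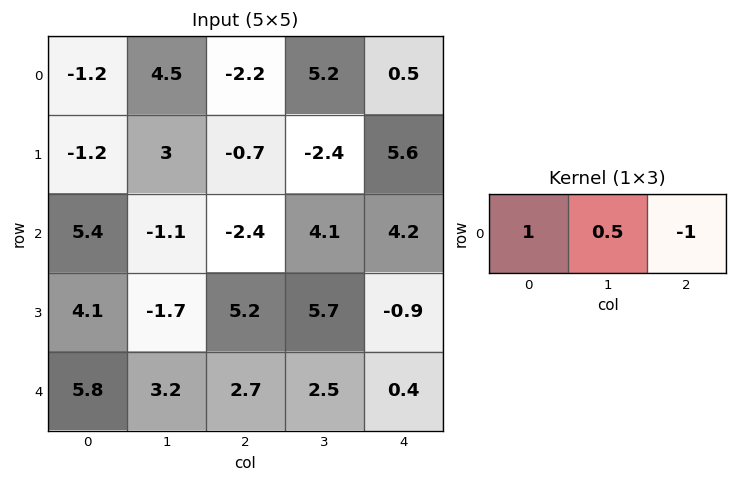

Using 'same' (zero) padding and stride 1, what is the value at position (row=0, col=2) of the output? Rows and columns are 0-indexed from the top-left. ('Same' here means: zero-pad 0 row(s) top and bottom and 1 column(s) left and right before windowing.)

-1.8

The receptive field on the zero-padded input at this output position is [4.5 -2.2 5.2]. Elementwise product with the kernel and sum: 4.5·1 + -2.2·0.5 + 5.2·-1.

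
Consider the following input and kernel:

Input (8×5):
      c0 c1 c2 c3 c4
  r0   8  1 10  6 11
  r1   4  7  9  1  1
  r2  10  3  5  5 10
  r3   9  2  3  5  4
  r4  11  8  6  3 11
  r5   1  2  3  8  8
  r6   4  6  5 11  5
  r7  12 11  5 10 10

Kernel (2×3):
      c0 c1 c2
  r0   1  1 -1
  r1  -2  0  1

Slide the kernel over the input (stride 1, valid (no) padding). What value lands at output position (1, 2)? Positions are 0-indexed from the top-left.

The receptive field on the input at this output position is [9 1 1 / 5 5 10]. Elementwise product with the kernel and sum: 9·1 + 1·1 + 1·-1 + 5·-2 + 10·1.

9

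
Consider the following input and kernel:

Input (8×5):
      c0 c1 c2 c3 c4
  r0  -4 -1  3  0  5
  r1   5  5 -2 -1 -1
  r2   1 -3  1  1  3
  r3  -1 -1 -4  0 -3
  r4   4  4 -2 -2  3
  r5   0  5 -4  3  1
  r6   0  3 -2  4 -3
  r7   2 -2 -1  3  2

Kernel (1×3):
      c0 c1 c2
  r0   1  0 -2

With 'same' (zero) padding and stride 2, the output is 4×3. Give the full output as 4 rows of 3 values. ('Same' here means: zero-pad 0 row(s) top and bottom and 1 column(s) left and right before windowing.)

2 -1 0
6 -5 1
-8 8 -2
-6 -5 4

Output[0,0]: The receptive field on the zero-padded input at this output position is [0 -4 -1]. Elementwise product with the kernel and sum: 0·1 + -1·-2.
Output[0,1]: The receptive field on the zero-padded input at this output position is [-1 3 0]. Elementwise product with the kernel and sum: -1·1 + 0·-2.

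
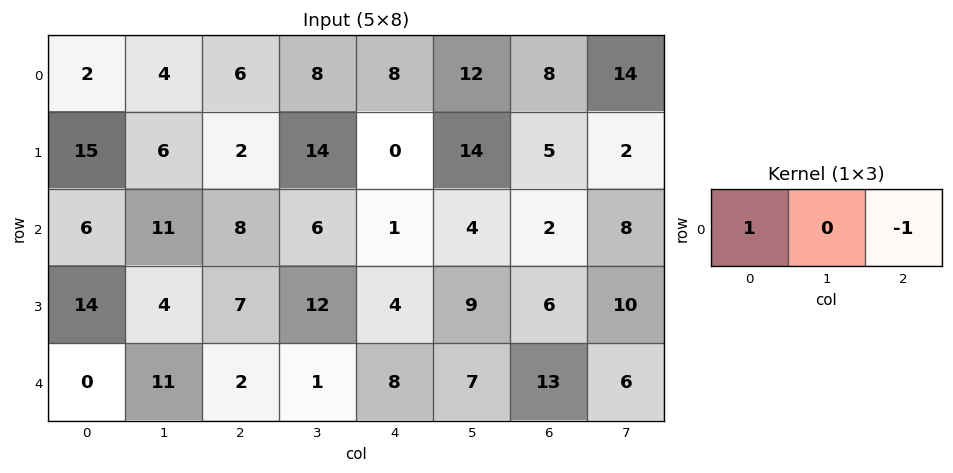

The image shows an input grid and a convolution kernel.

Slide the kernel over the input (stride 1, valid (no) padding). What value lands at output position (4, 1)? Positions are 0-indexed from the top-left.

10

The receptive field on the input at this output position is [11 2 1]. Elementwise product with the kernel and sum: 11·1 + 1·-1.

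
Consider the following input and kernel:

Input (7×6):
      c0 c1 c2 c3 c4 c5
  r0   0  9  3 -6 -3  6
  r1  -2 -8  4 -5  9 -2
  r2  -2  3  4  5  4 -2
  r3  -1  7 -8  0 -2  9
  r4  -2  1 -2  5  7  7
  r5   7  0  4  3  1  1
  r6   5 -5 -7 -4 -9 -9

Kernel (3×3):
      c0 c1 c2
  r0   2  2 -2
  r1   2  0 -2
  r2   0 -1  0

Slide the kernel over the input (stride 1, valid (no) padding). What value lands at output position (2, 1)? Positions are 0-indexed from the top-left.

The receptive field on the input at this output position is [3 4 5 / 7 -8 0 / 1 -2 5]. Elementwise product with the kernel and sum: 3·2 + 4·2 + 5·-2 + 7·2 + 0·-2 + -2·-1.

20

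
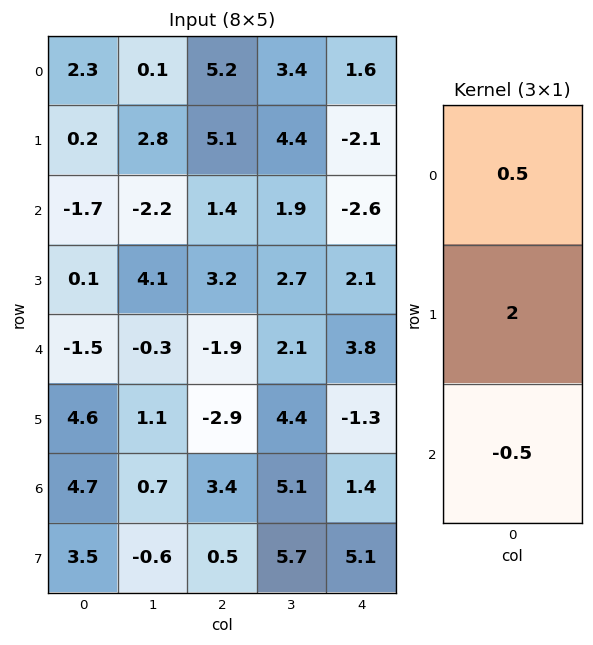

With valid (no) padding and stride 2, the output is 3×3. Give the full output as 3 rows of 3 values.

2.4 12.1 -2.1
0.1 8.05 1
6.1 -8.45 -1.4

Output[0,0]: The receptive field on the input at this output position is [2.3 / 0.2 / -1.7]. Elementwise product with the kernel and sum: 2.3·0.5 + 0.2·2 + -1.7·-0.5.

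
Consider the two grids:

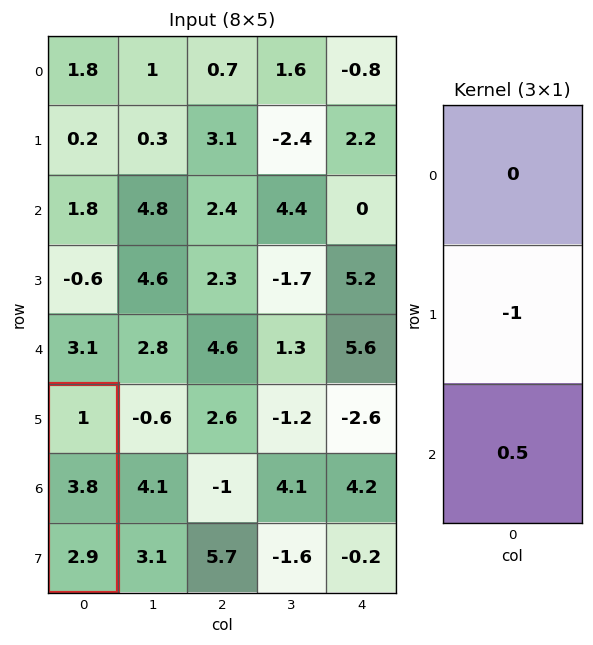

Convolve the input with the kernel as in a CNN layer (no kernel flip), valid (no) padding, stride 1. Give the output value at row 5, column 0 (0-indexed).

-2.35

The receptive field on the input at this output position is [1 / 3.8 / 2.9]. Elementwise product with the kernel and sum: 3.8·-1 + 2.9·0.5.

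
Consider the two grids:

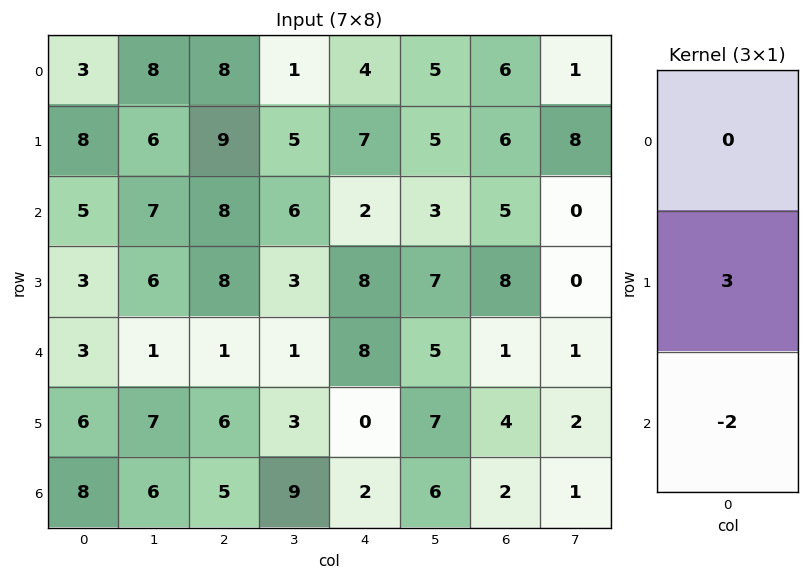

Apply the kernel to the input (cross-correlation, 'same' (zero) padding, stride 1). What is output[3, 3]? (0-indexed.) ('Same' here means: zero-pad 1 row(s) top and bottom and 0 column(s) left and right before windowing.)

7

The receptive field on the zero-padded input at this output position is [6 / 3 / 1]. Elementwise product with the kernel and sum: 3·3 + 1·-2.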